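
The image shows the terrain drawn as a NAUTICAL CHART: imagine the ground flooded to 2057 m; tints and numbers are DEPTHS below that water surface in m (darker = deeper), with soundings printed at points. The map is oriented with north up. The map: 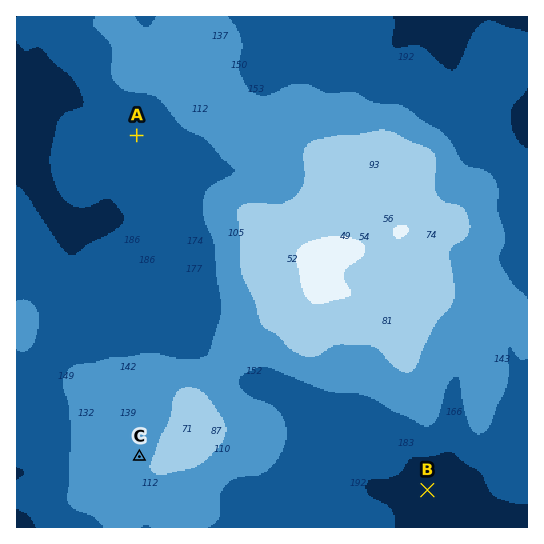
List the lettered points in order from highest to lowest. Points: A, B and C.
C A B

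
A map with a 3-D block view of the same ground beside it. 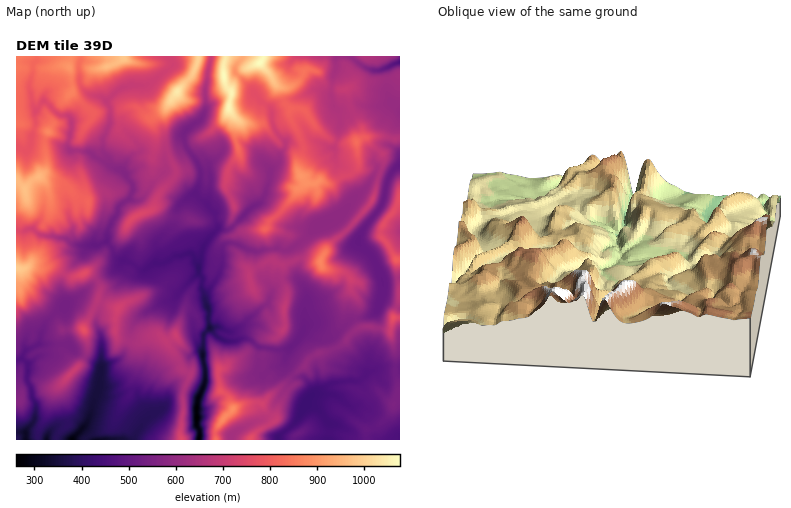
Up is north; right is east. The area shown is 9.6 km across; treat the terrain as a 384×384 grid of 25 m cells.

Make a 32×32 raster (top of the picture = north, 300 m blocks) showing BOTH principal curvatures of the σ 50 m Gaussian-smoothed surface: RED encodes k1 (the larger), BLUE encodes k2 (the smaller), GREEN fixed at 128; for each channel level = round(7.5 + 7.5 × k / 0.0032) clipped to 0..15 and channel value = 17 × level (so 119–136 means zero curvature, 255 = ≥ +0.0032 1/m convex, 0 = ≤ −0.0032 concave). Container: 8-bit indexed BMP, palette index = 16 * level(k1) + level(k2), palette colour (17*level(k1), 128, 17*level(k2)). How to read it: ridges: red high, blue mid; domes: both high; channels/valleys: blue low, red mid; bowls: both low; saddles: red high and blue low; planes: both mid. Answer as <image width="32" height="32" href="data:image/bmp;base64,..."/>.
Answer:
<image width="32" height="32" href="data:image/bmp;base64,Qk02CAAAAAAAADYEAAAoAAAAIAAAACAAAAABAAgAAAAAAAAEAAATCwAAEwsAAAABAAAAAAAAAIAAABGAAAAigAAAM4AAAESAAABVgAAAZoAAAHeAAACIgAAAmYAAAKqAAAC7gAAAzIAAAN2AAADugAAA/4AAAACAEQARgBEAIoARADOAEQBEgBEAVYARAGaAEQB3gBEAiIARAJmAEQCqgBEAu4ARAMyAEQDdgBEA7oARAP+AEQAAgCIAEYAiACKAIgAzgCIARIAiAFWAIgBmgCIAd4AiAIiAIgCZgCIAqoAiALuAIgDMgCIA3YAiAO6AIgD/gCIAAIAzABGAMwAigDMAM4AzAESAMwBVgDMAZoAzAHeAMwCIgDMAmYAzAKqAMwC7gDMAzIAzAN2AMwDugDMA/4AzAACARAARgEQAIoBEADOARABEgEQAVYBEAGaARAB3gEQAiIBEAJmARACqgEQAu4BEAMyARADdgEQA7oBEAP+ARAAAgFUAEYBVACKAVQAzgFUARIBVAFWAVQBmgFUAd4BVAIiAVQCZgFUAqoBVALuAVQDMgFUA3YBVAO6AVQD/gFUAAIBmABGAZgAigGYAM4BmAESAZgBVgGYAZoBmAHeAZgCIgGYAmYBmAKqAZgC7gGYAzIBmAN2AZgDugGYA/4BmAACAdwARgHcAIoB3ADOAdwBEgHcAVYB3AGaAdwB3gHcAiIB3AJmAdwCqgHcAu4B3AMyAdwDdgHcA7oB3AP+AdwAAgIgAEYCIACKAiAAzgIgARICIAFWAiABmgIgAd4CIAIiAiACZgIgAqoCIALuAiADMgIgA3YCIAO6AiAD/gIgAAICZABGAmQAigJkAM4CZAESAmQBVgJkAZoCZAHeAmQCIgJkAmYCZAKqAmQC7gJkAzICZAN2AmQDugJkA/4CZAACAqgARgKoAIoCqADOAqgBEgKoAVYCqAGaAqgB3gKoAiICqAJmAqgCqgKoAu4CqAMyAqgDdgKoA7oCqAP+AqgAAgLsAEYC7ACKAuwAzgLsARIC7AFWAuwBmgLsAd4C7AIiAuwCZgLsAqoC7ALuAuwDMgLsA3YC7AO6AuwD/gLsAAIDMABGAzAAigMwAM4DMAESAzABVgMwAZoDMAHeAzACIgMwAmYDMAKqAzAC7gMwAzIDMAN2AzADugMwA/4DMAACA3QARgN0AIoDdADOA3QBEgN0AVYDdAGaA3QB3gN0AiIDdAJmA3QCqgN0Au4DdAMyA3QDdgN0A7oDdAP+A3QAAgO4AEYDuACKA7gAzgO4ARIDuAFWA7gBmgO4Ad4DuAIiA7gCZgO4AqoDuALuA7gDMgO4A3YDuAO6A7gD/gO4AAID/ABGA/wAigP8AM4D/AESA/wBVgP8AZoD/AHeA/wCIgP8AmYD/AKqA/wC7gP8AzID/AN2A/wDugP8A/4D/AJLIo8eTtLallZaWl6X41oD3cZPX1GGix5aHh4eGl4d2ppK2daeEhoiXh4aGdPaTkOj3g4Kk+bSCp4Z2h5eHl4fIgceHp4WFh5eHd3Zj9rSQk/bopqaltnOGhpiXhneGqMiQuKinhoWHl6eGhnP1tKDn5Za2xrXGdHaHhoaHh5eXtqG42KeGhHaGloaWlrP3gOa2dHV1pbfXg4WFloaXhpeklYaV96eChJeGh4eXp/mg96Z1hoeGhrS2p6aWhoZ2p5OVh3aU94OBo6iHh4e31ZD4yLeHh4eGl7eXdoeHh3aWpaWWh3W0taDnloeHl7bFcPeWpseSk4SHlrenl4Z2dbaWl4aWc+e0gdeWl5e26ISw45KDosjYtoSHhnbHhnaE5KWGhaij+qGlx4SXqJTng9WBlYWGhZbohHd3h4XG18PzpIWFhnWVxIe3hXKFhbWltbOHmISmhed0h3eHh5VzgvfXpaZ1dnW3pbjXuIR2hbeBlpiXl6WF6IR3d4aXx4Vz1LemhHSlcqSmhZbIxZaFt5Olp4e4l4XIhHWFhKa2poTVp5anhOfpxIWGhXSGh5iVo5SWl7d1h6VzhKa3xcilc9PXx6e3kqbmlnWGhoaGmJeEp4Sop6eXt6TG+cWnloWC2JS3mJaVZJXGhHaXh4eFhYWnhceDg6WElZb5pGOGdHP2lqalspKDdJLWlJZ2h4aHhaXFk4alhJaEg7b0c3Wj95WDkLS2lNeEg8bYdXaGl4aWg6PV1vq2lYZ2dIT2kaL3dYW1pqikxraVgfjXppSWuKiVxbB0p/aGdYSEdoT2gNXFtreVl5Wnx6WBk6Xot3OHhnWU+IJzhfeGtaaEhZT3cOa2lpWGl5e2lriTlba2hnSGg+aWhpWEtcilx6Z0dOWg5sbGt5Wnp4WHl5OnhaenppST6IaGloO2xrfYxqWWktLjpKbIhoW4hoaEhYeXdre4k4PopbaGdHTol5V1l8ikxpCVhcZ2daaEhYeFl6iWlpOGhZP3hXWGg9eGhoWGx3TIlIZ1xnORtJWWiJeGp6aFpJaGUfVzdqaitYeFlKfYhZSjl4TYx5HohoSohoanpWOU57SExqeVtIW3hceUlcjHtqaolKfHkba4g5aGl7bGZHJxxNjo18eTp5bHlYaFpoZ2h5dztaKUprijp6entfinp4Bz+aV0lnSnp7h1doeGdoeHl6WDqLi1c4OWl4Zz2OjWsJP0pXSEpZOClYaGl4eHh4eXlZaGt5KGlnR1dnSV+dWApffGYmT419d0lpWomIeHh5iVl4e3kse3hWSEhIJz9qGT96C2tOaEttbnc4enorHIl4WGlreTlbbX5uTFlXS19oD2kcX3k5KkpKSEppK2xrA="/>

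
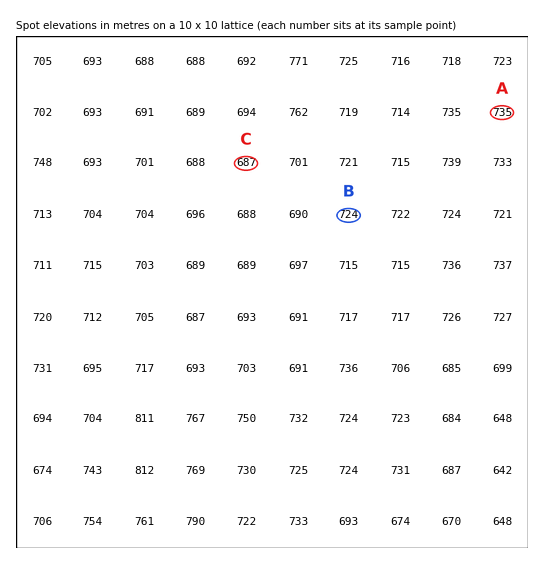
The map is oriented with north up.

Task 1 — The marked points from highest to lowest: A B C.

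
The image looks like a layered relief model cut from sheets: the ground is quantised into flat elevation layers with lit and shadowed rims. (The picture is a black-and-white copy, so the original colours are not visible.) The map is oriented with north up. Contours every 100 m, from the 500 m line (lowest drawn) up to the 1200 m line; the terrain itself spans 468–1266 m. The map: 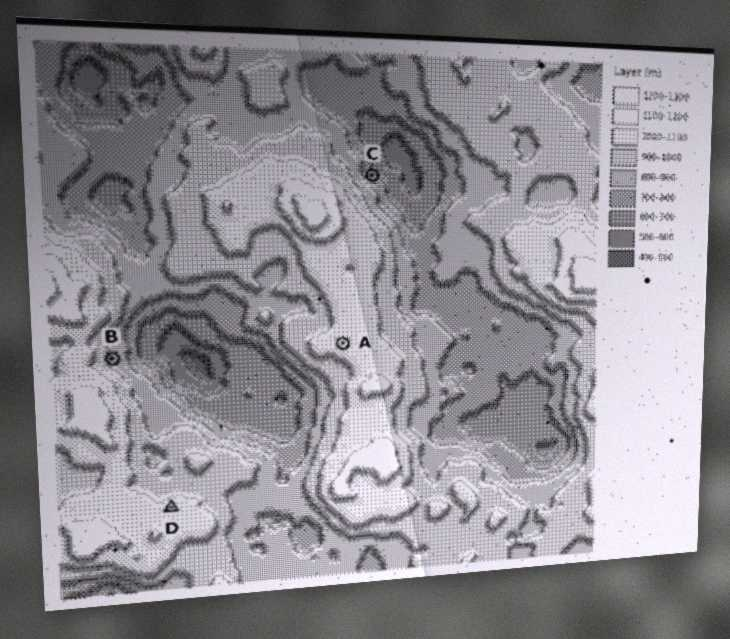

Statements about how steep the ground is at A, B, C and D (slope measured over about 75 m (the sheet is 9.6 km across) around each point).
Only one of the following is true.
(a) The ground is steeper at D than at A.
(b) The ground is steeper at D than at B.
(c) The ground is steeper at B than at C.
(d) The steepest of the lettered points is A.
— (a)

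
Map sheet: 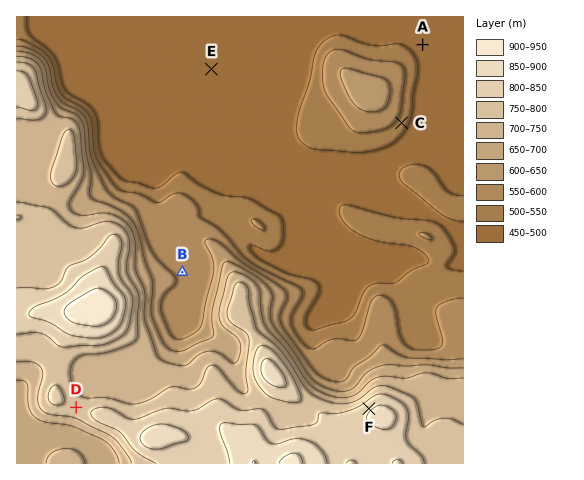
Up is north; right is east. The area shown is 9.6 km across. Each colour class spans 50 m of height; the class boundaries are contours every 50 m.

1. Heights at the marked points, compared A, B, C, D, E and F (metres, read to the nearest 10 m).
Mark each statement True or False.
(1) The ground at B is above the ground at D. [False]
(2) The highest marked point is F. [True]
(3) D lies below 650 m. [False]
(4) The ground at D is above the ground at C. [True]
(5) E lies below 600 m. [True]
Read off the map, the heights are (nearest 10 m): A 480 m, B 580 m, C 530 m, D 780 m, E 480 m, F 840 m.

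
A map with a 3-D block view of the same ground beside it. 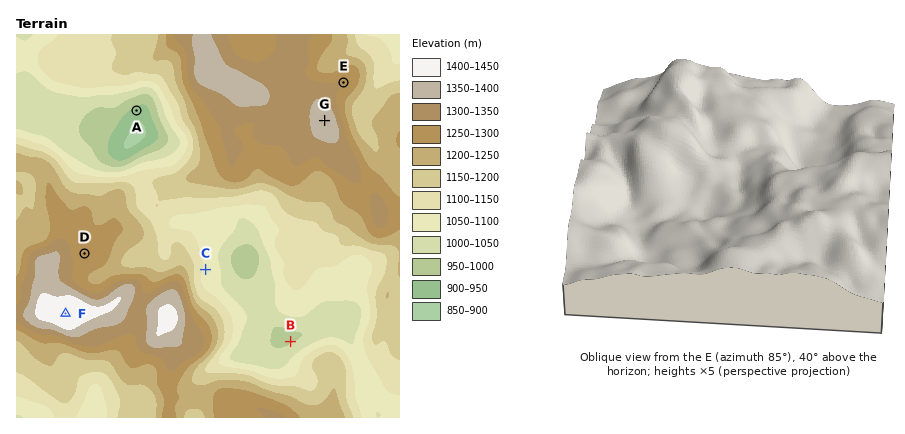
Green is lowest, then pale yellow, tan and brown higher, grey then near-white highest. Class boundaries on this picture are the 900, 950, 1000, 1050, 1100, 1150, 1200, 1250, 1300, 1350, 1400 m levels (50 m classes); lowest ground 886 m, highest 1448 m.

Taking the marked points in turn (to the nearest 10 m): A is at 930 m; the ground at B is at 1000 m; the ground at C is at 1090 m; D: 1280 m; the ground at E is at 1300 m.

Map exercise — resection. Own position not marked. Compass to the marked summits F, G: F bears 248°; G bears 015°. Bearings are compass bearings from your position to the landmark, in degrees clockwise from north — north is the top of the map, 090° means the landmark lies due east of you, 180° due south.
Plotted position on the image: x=298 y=220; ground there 1150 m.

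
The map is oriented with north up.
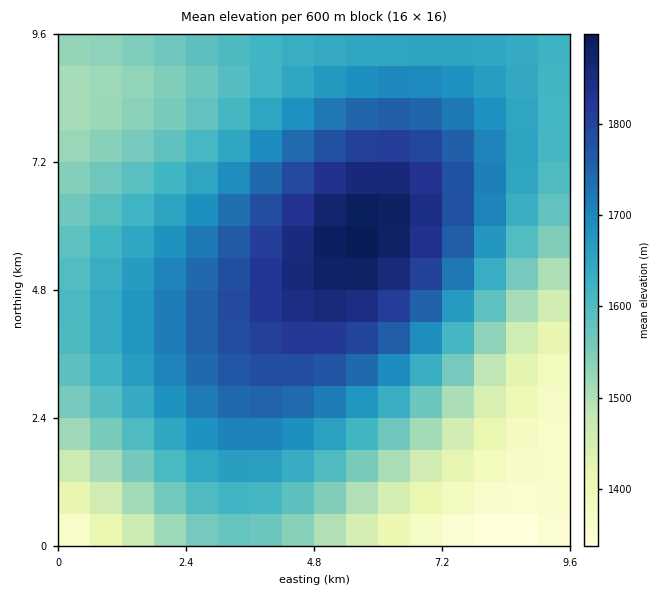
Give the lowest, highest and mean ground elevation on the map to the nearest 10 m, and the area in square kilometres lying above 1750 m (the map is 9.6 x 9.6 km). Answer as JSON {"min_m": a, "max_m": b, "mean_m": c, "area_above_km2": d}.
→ {"min_m": 1320, "max_m": 1900, "mean_m": 1630, "area_above_km2": 19.1}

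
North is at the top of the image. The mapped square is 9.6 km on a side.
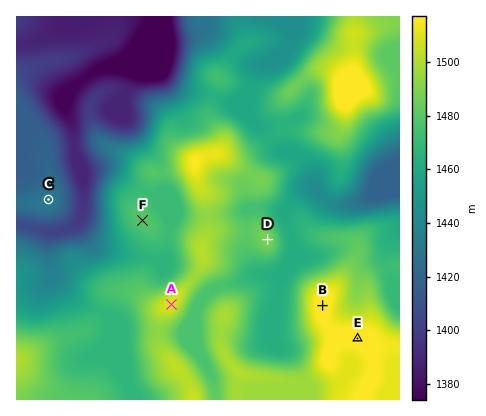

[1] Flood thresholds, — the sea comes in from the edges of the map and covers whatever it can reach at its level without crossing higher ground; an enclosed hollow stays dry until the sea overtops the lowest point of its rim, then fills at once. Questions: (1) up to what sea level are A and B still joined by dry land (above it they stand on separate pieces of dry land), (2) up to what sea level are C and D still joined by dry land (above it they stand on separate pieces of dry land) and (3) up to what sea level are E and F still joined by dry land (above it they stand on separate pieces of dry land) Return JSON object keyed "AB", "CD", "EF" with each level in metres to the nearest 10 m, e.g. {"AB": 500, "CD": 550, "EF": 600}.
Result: {"AB": 1480, "CD": 1410, "EF": 1470}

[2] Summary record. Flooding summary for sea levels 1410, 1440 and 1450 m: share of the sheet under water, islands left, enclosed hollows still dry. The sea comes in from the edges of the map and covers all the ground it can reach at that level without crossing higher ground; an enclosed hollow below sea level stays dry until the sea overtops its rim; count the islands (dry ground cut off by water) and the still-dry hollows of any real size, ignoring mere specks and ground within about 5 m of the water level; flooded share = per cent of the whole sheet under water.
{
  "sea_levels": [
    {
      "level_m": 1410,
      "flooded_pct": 14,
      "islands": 0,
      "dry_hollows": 0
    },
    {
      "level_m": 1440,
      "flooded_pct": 24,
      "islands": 0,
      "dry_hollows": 0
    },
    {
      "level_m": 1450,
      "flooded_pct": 30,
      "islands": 0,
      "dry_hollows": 0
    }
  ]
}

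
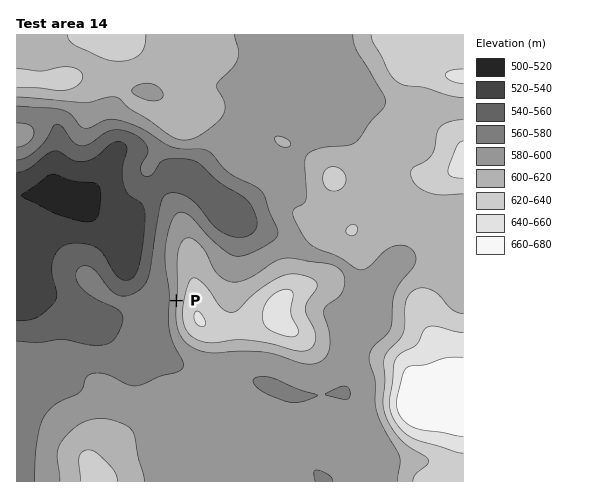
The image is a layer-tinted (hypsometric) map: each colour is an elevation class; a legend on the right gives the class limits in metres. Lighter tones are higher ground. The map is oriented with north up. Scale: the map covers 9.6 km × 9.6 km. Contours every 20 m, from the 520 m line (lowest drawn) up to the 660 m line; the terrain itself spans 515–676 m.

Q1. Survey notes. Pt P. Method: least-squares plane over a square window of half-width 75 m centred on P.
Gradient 8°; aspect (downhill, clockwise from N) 275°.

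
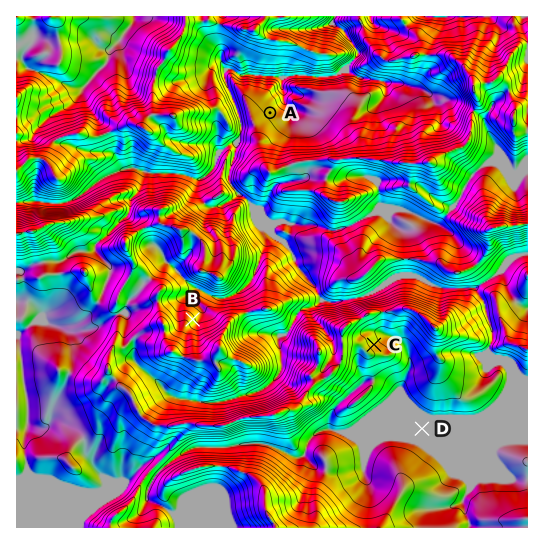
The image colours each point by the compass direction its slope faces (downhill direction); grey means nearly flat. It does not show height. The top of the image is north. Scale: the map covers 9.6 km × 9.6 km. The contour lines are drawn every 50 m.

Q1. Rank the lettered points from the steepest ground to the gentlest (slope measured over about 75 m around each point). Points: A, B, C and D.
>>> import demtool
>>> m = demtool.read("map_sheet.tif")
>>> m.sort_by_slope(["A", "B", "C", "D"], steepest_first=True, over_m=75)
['B', 'C', 'A', 'D']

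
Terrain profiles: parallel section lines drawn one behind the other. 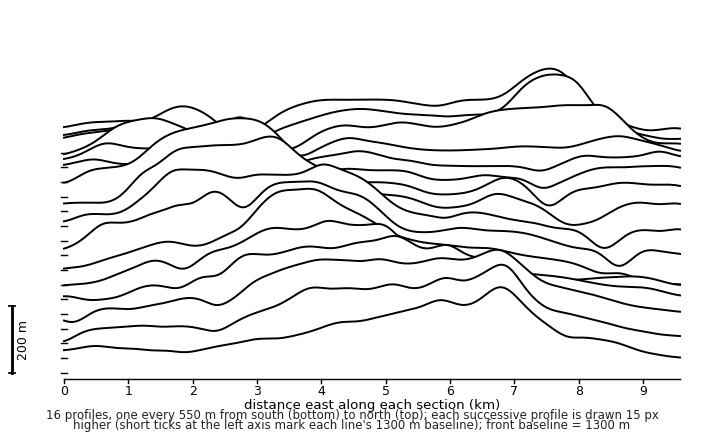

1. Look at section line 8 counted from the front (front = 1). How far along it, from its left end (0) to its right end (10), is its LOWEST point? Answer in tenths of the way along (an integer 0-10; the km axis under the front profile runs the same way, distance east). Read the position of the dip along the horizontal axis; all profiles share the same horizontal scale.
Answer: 9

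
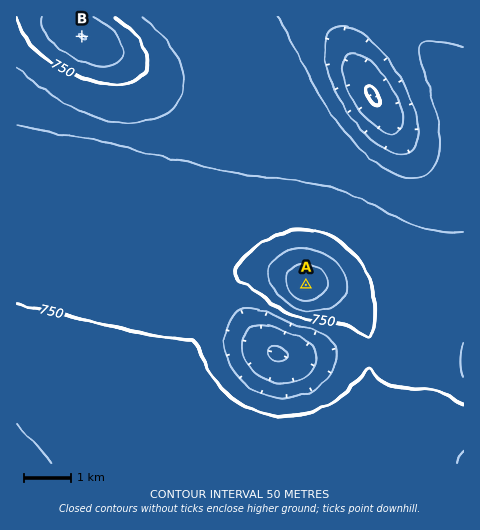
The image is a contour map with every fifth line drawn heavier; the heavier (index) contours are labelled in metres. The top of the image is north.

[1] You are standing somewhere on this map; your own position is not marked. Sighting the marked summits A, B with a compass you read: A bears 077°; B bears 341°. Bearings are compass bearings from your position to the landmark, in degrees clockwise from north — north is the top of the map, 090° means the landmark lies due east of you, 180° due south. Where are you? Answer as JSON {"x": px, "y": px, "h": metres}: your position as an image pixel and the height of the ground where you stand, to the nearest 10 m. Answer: {"x": 178, "y": 315, "h": 740}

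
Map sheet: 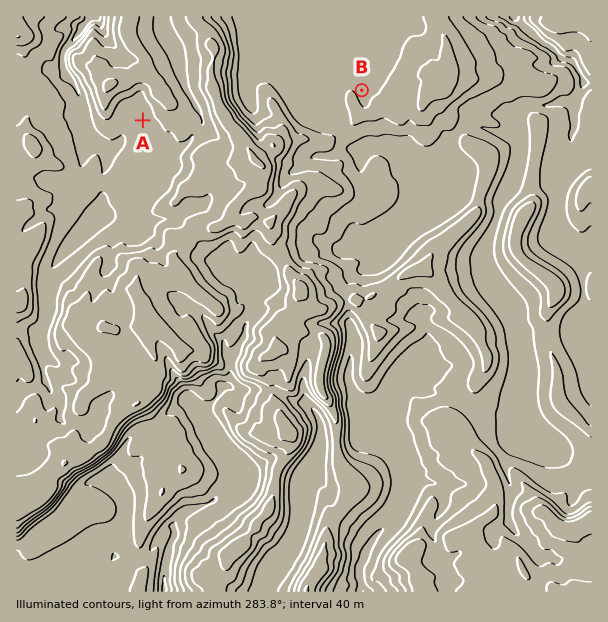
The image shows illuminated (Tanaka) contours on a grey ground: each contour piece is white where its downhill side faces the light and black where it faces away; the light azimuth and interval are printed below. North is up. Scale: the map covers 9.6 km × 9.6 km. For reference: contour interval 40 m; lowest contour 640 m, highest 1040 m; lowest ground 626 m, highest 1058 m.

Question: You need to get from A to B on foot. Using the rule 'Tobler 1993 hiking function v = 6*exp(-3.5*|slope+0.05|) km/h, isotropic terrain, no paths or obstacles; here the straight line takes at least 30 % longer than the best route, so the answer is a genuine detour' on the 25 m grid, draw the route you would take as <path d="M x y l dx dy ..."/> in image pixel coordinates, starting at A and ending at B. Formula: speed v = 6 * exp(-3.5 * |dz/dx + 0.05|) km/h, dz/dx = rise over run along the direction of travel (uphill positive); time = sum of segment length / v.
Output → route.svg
<path d="M143 120l24 12 3 0 12 6 3 0 6-3 25 0 3-1 6 0 12-6 2 0 19 10 3-1 5-6 3-2 4 0 3-1 3-3 3-2 2 0 15 8 19 0 6-3 38-38"/>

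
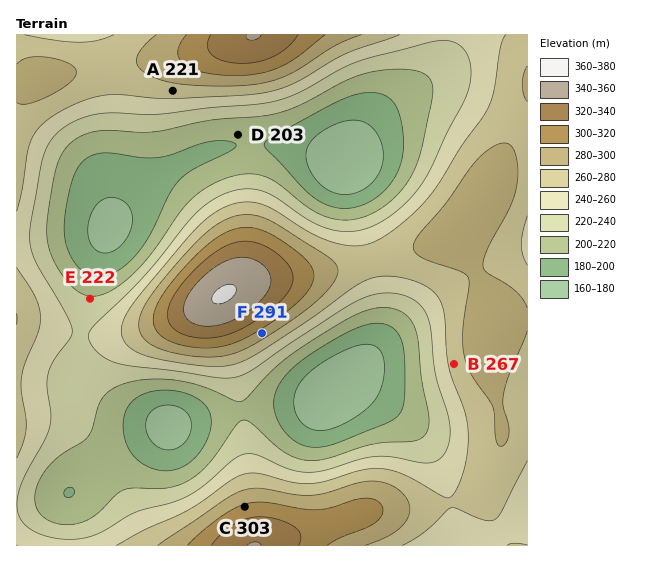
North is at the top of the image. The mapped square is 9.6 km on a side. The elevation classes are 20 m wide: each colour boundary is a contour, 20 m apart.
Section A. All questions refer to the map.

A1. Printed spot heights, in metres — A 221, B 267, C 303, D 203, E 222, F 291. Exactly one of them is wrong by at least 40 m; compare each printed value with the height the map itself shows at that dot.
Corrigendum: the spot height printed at A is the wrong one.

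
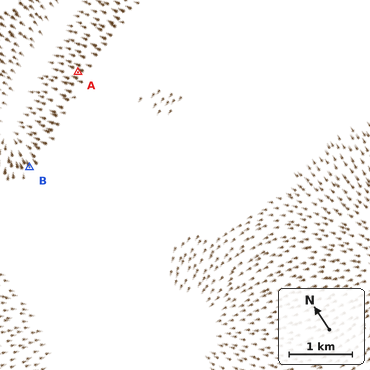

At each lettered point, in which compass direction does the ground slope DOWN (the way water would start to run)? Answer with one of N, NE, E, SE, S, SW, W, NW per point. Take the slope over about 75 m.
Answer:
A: NW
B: N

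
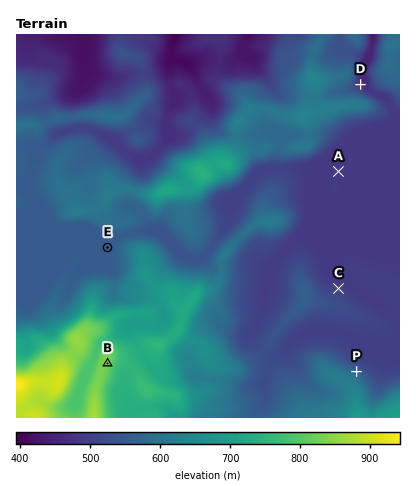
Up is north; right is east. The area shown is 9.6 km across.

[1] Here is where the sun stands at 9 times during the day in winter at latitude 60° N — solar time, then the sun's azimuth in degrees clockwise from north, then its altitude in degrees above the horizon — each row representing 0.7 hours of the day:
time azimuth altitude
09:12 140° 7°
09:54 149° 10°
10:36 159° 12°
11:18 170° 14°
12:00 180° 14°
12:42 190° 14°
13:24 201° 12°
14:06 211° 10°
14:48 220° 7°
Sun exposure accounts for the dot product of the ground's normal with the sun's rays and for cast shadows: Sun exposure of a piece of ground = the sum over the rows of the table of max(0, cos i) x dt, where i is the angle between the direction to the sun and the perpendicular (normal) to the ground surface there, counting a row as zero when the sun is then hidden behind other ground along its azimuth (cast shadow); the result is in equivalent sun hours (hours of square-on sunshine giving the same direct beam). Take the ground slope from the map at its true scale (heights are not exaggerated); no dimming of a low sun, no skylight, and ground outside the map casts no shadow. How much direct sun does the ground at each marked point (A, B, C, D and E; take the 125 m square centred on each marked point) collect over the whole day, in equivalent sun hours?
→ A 1.2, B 1.6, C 0.8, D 0.1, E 1.2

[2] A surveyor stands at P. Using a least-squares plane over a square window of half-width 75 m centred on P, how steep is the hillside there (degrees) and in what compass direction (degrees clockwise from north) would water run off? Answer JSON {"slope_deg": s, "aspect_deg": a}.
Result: {"slope_deg": 15, "aspect_deg": 32}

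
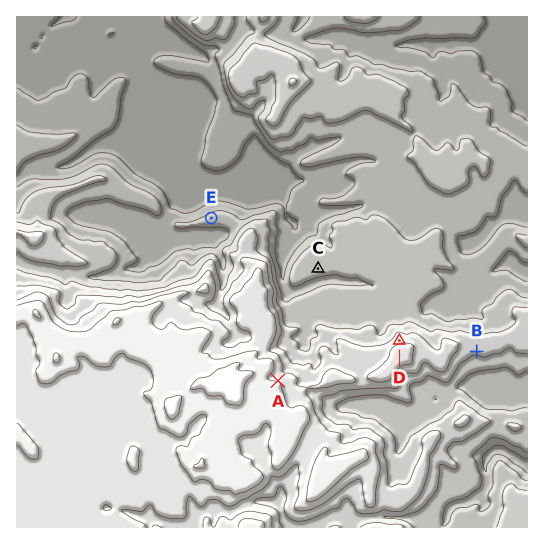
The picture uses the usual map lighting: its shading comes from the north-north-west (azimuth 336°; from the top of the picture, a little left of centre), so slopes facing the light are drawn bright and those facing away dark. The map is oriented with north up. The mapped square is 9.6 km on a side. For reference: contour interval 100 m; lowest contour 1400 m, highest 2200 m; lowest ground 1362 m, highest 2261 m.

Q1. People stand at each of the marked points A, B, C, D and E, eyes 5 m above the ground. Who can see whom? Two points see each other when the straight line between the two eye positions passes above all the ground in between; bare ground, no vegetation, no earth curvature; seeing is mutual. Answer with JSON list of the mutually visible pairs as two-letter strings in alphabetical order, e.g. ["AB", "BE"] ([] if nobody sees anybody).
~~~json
["AC", "AD", "CD"]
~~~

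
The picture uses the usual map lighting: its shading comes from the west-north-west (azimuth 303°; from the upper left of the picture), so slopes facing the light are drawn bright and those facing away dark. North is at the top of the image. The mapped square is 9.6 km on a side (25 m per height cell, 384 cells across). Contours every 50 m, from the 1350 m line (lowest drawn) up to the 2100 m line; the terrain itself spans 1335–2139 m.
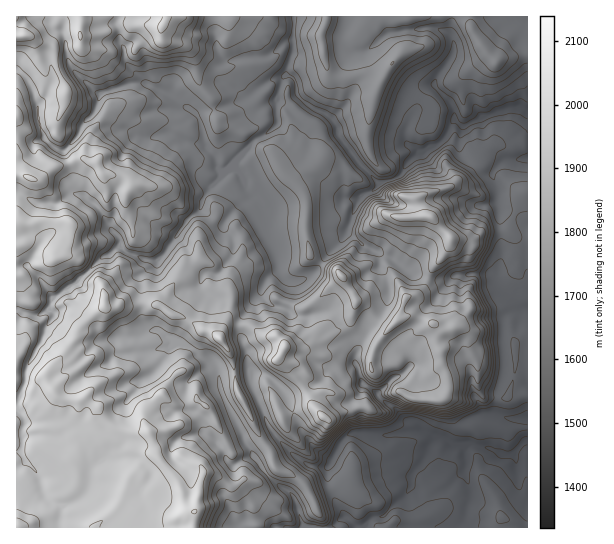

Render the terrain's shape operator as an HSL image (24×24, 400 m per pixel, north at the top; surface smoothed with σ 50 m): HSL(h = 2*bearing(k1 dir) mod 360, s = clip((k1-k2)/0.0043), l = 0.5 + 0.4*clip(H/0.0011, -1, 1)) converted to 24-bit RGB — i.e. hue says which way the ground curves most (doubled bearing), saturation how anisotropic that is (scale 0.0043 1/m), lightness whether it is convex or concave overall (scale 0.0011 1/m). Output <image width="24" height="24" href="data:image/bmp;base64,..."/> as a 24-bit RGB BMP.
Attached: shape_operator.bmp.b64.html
<image width="24" height="24" href="data:image/bmp;base64,Qk32BgAAAAAAADYAAAAoAAAAGAAAABgAAAABABgAAAAAAMAGAAATCwAAEwsAAAAAAAAAAAAAvH6YhGiSb3qFeYuVkn+KfoGBcHN+n2+a5NG4MEBUVERpu4Z/gN1gRgBHev9nRA8tPY8gTNsqh1uknHuNcop+XmGCsbmTXXWih4dzfmFwhotzbnt1iHx0h4F5enmDbp5o0byGShxdf7OVeLSFgxFXafp8ghyZhZqzqMzJgk+oP1xsmZp9n4eJVz1rpMaXgFl9i2p0g3RrjIx+bnd/dYGEmomKhF9zcq+bx7SScaTUd2/TxAnDp/L6kfOiFgkuxKScgZRleWZzSHOAnI2EgpJrXaq8pYiUpVCUcGGRhZKTjIOAgnV9b3hrgXVjpMeTRWePm8iYaCBJQsElT+IbfA8K5YYAA04SatF+kWamk4CglXmQV5aBkGJYhJkvVTslTrAwSFeBjIBwgYB2h3V2hJugemSfociLzFSOdFoshdh8Kwstbf9c9SZPhw6L9enWBS4KKicJKEoPiIVHUysfgY8yiKfGjqK+mXO/ekePjnxxcpJ/f6WPWKd9UVGlpmpgWaVDqEq+QVbWlfxOKwJRquWlVlTM1/TXs2H20eP6twCgdi8af7Dnk+qiBZY9QYEhfow7KUmUjLCKUZqUyIyYo4BHIls6zn2qpERRldR3Hgso3/3OTRulWxwjYMhQuYVVicxtMwACA9j/y9PzfWqr7eDRygS6JFN0tYqzFGh6y6SnoHp6SqI9WVG6nny8L2Rc3qqnsz+KLRIsov0TmR6Hw+3NdL6geVFHlzdev636VDDHJIMtnYxwu7Ns222aIk6Qm3NxxlO0OpWUuY6NdJ9Ndz1Ff3JXh4Rtbm44bx4tw/rROxOBRaGK7fTXa0uloXCed1CCSNtMiX9ObmqOnKNphEVGtdiSFRFCoZl/vLJwGzVptYuDt2WPhoxMTnhIUjAxbMO+otnf4L6fKECweMTSunZXizlBpHyPtHKFMGBX66HKR4OqqL/Xu6zSu+KeIhZWfZyCxKZJCjo8hdDKq3O11ervamLJr77ecKiMc2JedmpXfrpOIzdpPqHdwJLioVplvp9qe7G+HjVZ6dC0L21OdFqt8+vYSiJre2VamL5/tStDCCsJNt9pyI+HOGZpUUudw42TUYJra7CIwImLJWtWb0MtESQP1ziI1PfaVUGFL4XAp4U3zWcnDisIyIcEQi1Ok5eDWS93xbnQxa3VBptApq8YexIPCCsJy6GUv3uhVbC1rGtuiYe1RDhi26GmBLKP6qqhpDixf0EsX0A82oiZxmG4n9uAGjI6mZd3jG6iW4JouayESXi4LAxP4+2/oqvFBi0m7ObRTkBptseHZDptW1FwzOOtSUBiYGMPkSQia2dKfpBhQGRW2PPs8NjzHy5/h6mnjp+7f4e8yeHhxmbDPxtenMR7pmtTJpxaEaMeqD9mpr1obVJxXF102tunUVJwFD1f67zr1Nr3uqTp1/TvOnFNpalFdCOKnXltZT0pU5EpW1clQhkuYsmqx6KQi3SuvN3LIEF1vp9zfFVqemVyc1pVtc+cglh4e30sADoS/xKGy8/48GiYvSVWNNhOJRhQvK2io8XY0pXCTEZ4a6iflcPSp8zSnKTJzKSsWipXTH1ijWJ6e1F8osarnnV2k3SCi8LMrgCXAKwCFV4VljtP9+3Usi2ROFaEhqmeS6Zx2Ng7RAS0wNvjZ8jCmZRLc1dPjFRThF6PnVVaO3NejI/Lk62gcG2Cr8ayUwVVzPq+h0pPCzQJCzkS5WZHo3V8oFyBgptHotFfmweJGaNm3uBRVz0qYkw+a3ZNjHBdWz1+yMSZjaG/GYpBr0I/d3iKoMtoThVd5ui7Q0tgblWii899CVwuR7Rkw6fEvbikyWN4VzSc2LOlCU9S1Kq+hJSjZZmiYmSPYzRamMV8fV92qK+CK1ijv54rSAwSUJx639O7Q2V2W257vsKiexKIbK4fLVMQcGAkliV4aKt44fDbMQcnN3YXnqI3jjtCbkNqi8ONo2aJe3tcr7NgL+GbYxlpvaO8XpaeuLeKuoNmP2dejCZey2RlmFdvqodyYqOgfj5llMCHXwEYn791jraolCxtb142Lz0omMJsVW1/hHmYroKYFDhacGGxv9uqW2eXbW6a7cXPQmBlK2M+QXuesGSc6eXWTVWRVL1vjdOoaxmun86zsDSouirH2aLYnMjWjcyzcTmIbItggp5lKmmJVjtzz+SsXUpqRnNKcqyw6Nny4NzvCwwot9qllMCvgVSecsyUdDtYQ5OvtoJ1YkCffpC4wMuKuYWMXLSzSUmejZell4ieU3muM1t/48SoSVpznYaNcYoyhIoZuXYUICqDsN2bY01Rfmdu"/>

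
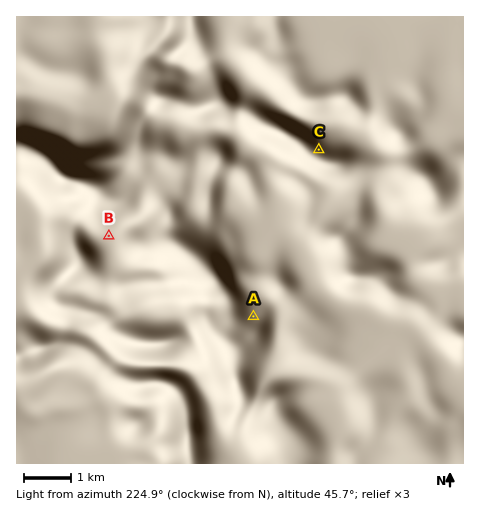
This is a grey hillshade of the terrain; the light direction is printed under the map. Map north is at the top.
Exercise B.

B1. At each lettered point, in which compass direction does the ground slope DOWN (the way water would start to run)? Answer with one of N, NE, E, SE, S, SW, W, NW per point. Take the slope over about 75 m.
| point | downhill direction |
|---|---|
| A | NE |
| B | S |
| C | NE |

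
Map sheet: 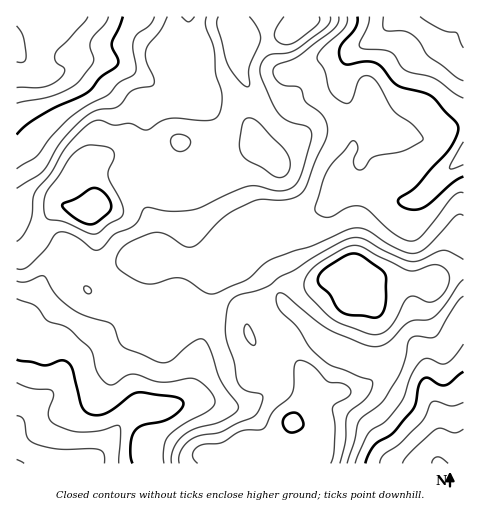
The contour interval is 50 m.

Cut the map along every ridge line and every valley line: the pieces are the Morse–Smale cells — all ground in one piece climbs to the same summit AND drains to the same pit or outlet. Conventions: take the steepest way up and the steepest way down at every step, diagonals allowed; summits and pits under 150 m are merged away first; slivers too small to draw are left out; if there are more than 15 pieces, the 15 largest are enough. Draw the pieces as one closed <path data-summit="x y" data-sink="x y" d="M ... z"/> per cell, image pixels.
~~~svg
<path data-summit="92 208" data-sink="439 17" d="M463 16l-231 0 0 10 7 20 1 22 11 23-2 33 7 22-1 2-24 27-10 4-45 11-14-5-6-7-7-16-12-10-14-2-21 8-11 13 0 10 3 13 0 12-3 3 0 7 4 16 0 17-11 28 2 11 9 4 20 0 11 4 12-25 8-7 32-2 23 6 15-1 11-9 19-22 12-8 16-7 38-8 13-7 14-17 36 2 28 11 11-2 7-3 43-42z"/><path data-summit="92 208" data-sink="17 42" d="M231 16l-215 1 1 239 5-1 12-11 9-19 16-19 4-1 15 5 11 0 5-4-3-35 11-13 8-4 17-4 14 5 10 11 9 16 13 8 48-11 10-4 8-7 17-22-7-22 2-33-10-18-3-34-6-13z"/><path data-summit="351 270" data-sink="17 463" d="M129 296l-3 2-11 23-50 47-12 21-21 18-14 14-2 4 1 39 201 0 3-8 7-1 16-10 27 3 15-7 4-9 1-9 17-30 1-11-12-21-16-19-4-3-24 3-5-8-2-15-7-4-46-6-13-6-28 2-13-3z"/><path data-summit="351 270" data-sink="439 463" d="M354 269l-40 15-33 0-7 4-8 9-19 23 1 14 5 8 11-3 13 0 4 3 16 19 11 17 0 15-16 28 2 13 3 10 15 14 1 6 150 0 1-193-12 1-18 9-46 0-18-3z"/><path data-summit="351 270" data-sink="439 17" d="M463 156l-42 41-7 3-17 0-22-9-36-2-14 17-13 7-38 8-16 7-12 8-19 22-11 9-15 1-23-6-35 4-16 29 19 9 14 1 20-2 13 6 46 6 7 5 20-23 8-9 7-4 33 0 37-15 19 9 18 3 46 0 18-9 11-2z"/><path data-summit="92 208" data-sink="17 463" d="M63 205l-4 1-9 9-16 29-12 11-6 2 1 167 15-17 21-18 12-21 50-47 12-24-12-5-26-1-3-3-2-11 11-28 0-17-4-23-13 1z"/><path data-summit="351 270" data-sink="439 17" d="M292 422l-3 13-8 9-10 4-27-3-16 10-7 1-2 7 93 1 0-6-12-11-4-6z"/>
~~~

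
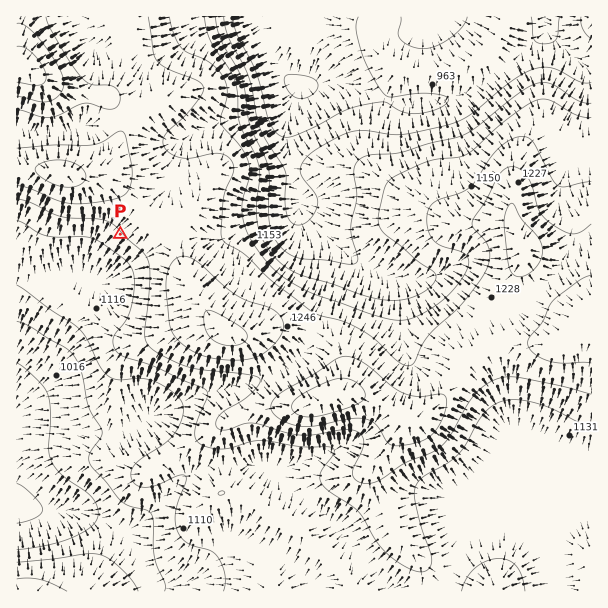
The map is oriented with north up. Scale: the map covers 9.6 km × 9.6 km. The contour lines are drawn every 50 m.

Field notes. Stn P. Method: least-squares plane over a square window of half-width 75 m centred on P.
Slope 8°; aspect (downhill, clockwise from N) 227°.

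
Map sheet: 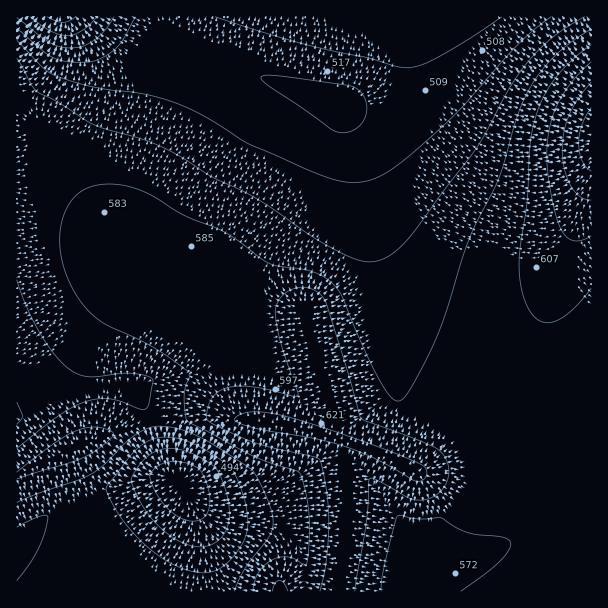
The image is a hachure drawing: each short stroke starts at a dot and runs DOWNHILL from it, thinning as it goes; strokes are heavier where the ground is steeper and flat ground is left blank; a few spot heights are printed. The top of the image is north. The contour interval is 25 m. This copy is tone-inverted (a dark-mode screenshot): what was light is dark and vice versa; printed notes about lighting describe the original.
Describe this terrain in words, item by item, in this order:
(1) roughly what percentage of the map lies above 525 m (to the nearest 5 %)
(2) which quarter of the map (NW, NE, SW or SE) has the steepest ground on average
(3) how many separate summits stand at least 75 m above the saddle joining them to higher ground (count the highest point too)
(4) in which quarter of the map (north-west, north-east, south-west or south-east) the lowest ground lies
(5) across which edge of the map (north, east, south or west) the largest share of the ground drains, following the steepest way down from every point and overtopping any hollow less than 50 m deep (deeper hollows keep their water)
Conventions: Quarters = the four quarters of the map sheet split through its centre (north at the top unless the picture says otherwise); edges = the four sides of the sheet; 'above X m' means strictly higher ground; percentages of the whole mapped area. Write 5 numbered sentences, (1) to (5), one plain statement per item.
(1) Roughly 80 % of the ground is higher than 525 m.
(2) Slopes are steepest in the south-west quarter.
(3) 1 summit rises at least 75 m above its surroundings.
(4) The lowest point lies in the north-west quarter of the map.
(5) Most of the ground drains across the northern edge.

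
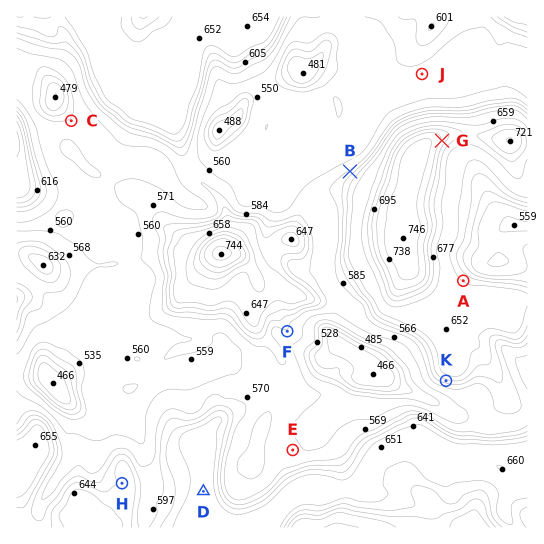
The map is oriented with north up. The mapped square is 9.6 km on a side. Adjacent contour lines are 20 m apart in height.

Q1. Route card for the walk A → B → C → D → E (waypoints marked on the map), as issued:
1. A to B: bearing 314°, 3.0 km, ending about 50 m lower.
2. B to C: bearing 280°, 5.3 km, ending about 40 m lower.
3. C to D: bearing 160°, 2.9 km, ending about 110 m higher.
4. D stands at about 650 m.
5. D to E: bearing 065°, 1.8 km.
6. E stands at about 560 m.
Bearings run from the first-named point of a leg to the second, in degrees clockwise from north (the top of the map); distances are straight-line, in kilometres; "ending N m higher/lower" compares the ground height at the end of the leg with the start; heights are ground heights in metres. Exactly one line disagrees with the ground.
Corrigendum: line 3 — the distance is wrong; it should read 7.4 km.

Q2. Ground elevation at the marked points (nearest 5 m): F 575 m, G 715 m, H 625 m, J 560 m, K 615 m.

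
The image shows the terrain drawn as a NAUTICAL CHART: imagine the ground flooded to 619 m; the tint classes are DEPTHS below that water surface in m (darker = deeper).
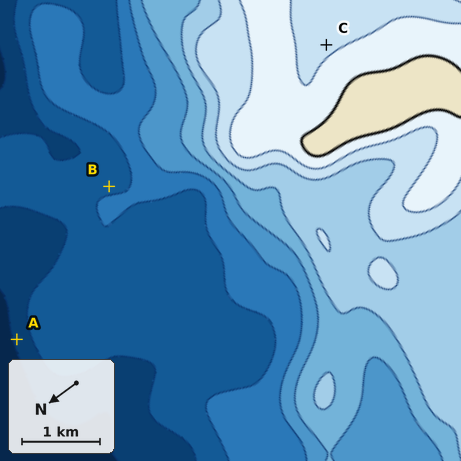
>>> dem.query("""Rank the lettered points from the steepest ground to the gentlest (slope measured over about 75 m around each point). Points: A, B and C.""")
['A', 'B', 'C']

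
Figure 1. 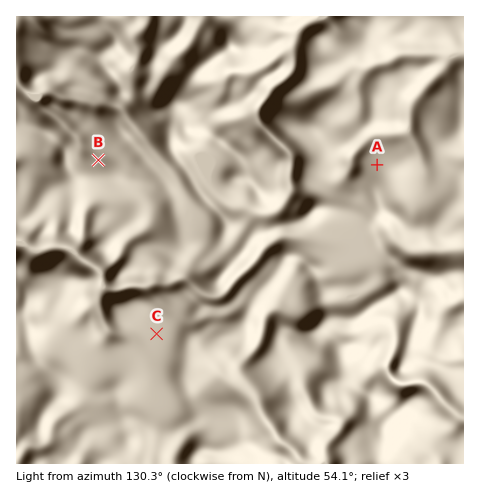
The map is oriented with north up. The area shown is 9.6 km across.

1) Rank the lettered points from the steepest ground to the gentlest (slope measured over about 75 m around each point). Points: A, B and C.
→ A B C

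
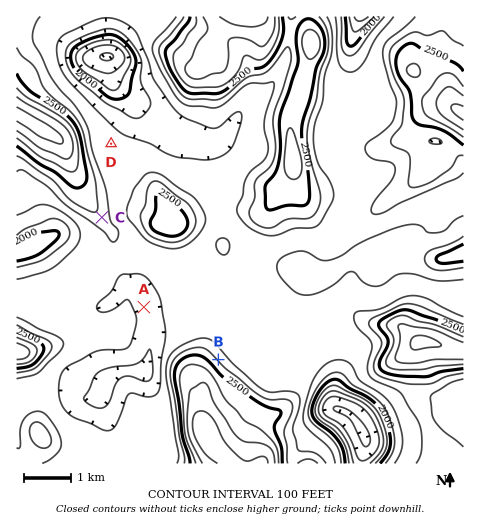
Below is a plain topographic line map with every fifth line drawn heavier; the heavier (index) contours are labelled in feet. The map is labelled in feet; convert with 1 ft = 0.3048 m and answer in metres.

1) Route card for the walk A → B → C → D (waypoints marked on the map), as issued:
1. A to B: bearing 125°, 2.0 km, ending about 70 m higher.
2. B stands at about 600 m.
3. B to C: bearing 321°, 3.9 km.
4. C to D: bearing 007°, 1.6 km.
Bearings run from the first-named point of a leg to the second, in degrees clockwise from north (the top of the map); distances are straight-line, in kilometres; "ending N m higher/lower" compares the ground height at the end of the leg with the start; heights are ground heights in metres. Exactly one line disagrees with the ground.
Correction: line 2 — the height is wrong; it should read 730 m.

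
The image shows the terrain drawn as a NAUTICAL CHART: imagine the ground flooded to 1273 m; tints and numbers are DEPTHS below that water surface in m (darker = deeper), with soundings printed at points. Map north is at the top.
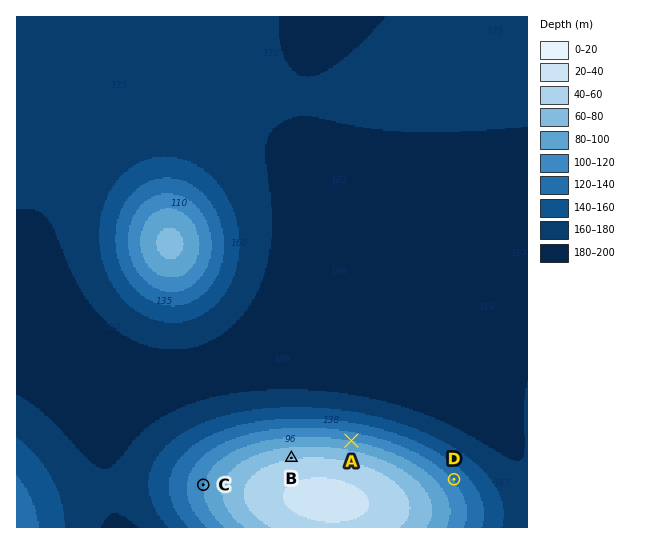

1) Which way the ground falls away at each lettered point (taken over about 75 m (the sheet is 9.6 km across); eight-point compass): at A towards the N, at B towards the N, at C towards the W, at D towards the NE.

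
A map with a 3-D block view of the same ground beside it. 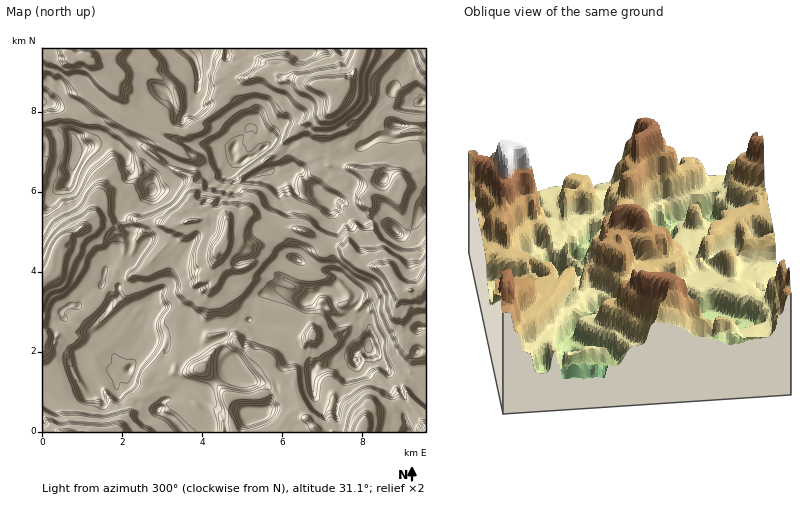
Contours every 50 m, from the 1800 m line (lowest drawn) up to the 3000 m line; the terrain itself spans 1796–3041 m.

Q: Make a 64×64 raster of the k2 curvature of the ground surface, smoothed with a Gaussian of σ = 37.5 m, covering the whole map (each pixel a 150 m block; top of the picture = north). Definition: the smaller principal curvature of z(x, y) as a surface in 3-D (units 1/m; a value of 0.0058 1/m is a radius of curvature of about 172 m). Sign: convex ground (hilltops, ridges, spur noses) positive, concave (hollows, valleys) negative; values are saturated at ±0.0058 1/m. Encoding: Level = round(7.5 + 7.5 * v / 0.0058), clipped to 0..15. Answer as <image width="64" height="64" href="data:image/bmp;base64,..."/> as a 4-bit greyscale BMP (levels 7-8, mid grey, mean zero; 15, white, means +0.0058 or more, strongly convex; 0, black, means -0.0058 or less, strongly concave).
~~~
<image width="64" height="64" href="data:image/bmp;base64,Qk12CAAAAAAAAHYAAAAoAAAAQAAAAEAAAAABAAQAAAAAAAAIAAATCwAAEwsAABAAAAAAAAAAAAAAABEREQAiIiIAMzMzAERERABVVVUAZmZmAHd3dwCIiIgAmZmZAKqqqgC7u7sAzMzMAN3d3QDu7u4A////AHc2UzRXd4o2aCWIQXd3RUhSZ3d3d3ZZVSImiHQmeARHOkNlVERFdTYxWIUGiHdFWGIRRnd3ZFVWdBV4hFR4BzYlN1VndldVhCdmEFeIdzdXU3YxV3dXhjNwJyqEU3cXY2ESEREiIRRzVyBIeHd2VVUkZVQ1d3VjBCFUcidkh2d3BXd3ZngYVDV3UEiHeHZTdjMzMjV3d1FlUZJXeSV3d3Vnd3dBIggEh3eHNnd3dzaHd3iGKHd3MWWRVja1Nkk4MXd3dxZjYjBniId3d4d2R6h3Z4hnd3VAdnUxdUVxI0QXd3iGNnZFdxNnd3h3dlVVZTM0U2Z3dDKHd2YkYhVCMXd4eHFmd3d3YYh3h3UzRVVEZlIld3d0I4iIFGdFd3dnd3h3U0d3d3dhiHd3ZHiIZWd3NXeHeIQkSZI0IVmBN3d3Z3clR3h3dyQ4h3dzmolld3Q3d3ZHpCIxM3Y2JUBXdVZDd0Nnd3d3ZiZ3d3NYiGVnYnd4hzIVI1RXdAZ0MXckRJVGcneHd3d3YWd3dzNXdHYVh4iXJ3dohBZzBzMHcWdnmSdQV3d3d3d2J3d3djR0UlaHiHJndVR4cVEAMEhDhiZzR2ckd3d3d3c0d3d3dDY3k4UxJndkRSeJJ0EzNyiHV4VHeJJnd4d3d1Nnd3doUxi0I1d3d1W7NXgllQYUR4h4tFd2Q1Z3eHd3RWd3d2d3YlJ3d3eHYppFhYN1FEVndjcBd3h0Vld3h3c3h3d3dlVVR3d3d3dyaRdCVHhhdmI0AIF2d3c1ZXd3dzaYd3dURVd3V3d3d3ciZxRWd2JWR2JYUXZ4eHJFR3d3YYd3cyZEQ1d3iId4d3iSBWd3JGWokxFxZndniAVjZ3d0FXUVeHiINXeHeIh1VFVUdWUldmRTeWQFZ2iIYHQiV3NGQmeHeIdhZ4d3djE0hyeHQzQ4NTMzU1MXd4hzJpYxUaYoh2Mmd4YWZmZURVJ2RmdRkjRKeJdUd0F3d3dXh4cgNFlzN4FniFJmZUaGQyNmdjFRZnhod3ZndRd2ZzZDRGY1JzY1lxd3cldWdjNVIjZgJSVXh2dXeJd1JXdnc1VGMjFHNZd3I2eHJ4UkeIiKRARlZVd2IReIiFJweGhzWIiHU2c3h2dUMiUVdXeIiGAAR3d0Z3M3Jnd3NFRHZ4cheHd2dkZlQmdIg3Bnd3Z2QkV3hziZgWVyZ3cmJhd3d3FYh3d2KHKIFQADZgZ0AVE1NId3USQ3MiRod0VkJHd3dgeHd3cYcqdyZ3VHcWFFKJhDmGaHZmQ2UWiIgnFSFWdXMnd3dyZxmJJ3h0dzE0RXd0WYQ2SXVTJSaIdiYjiBV1dRR3dTAXJnhUh4Vnd1V3d3YlkEMzYzRSNXiZElUWVFNlMGURaARiaFRzNHd3ZTRHdzMmh3QmA3chZmZIVnNVYzNHImh4RXRHRHNHd3dGp1YhCVdncmAGZ2JVZjhUknchNnRah1RWdThTdRd3d1Q1YFdCOAREEGd2dxV1ZkeTcDSmdUd3RmZ2KmSHQ3d3eIcWdnYhMSZGd3ZzZBRjioJCYiEUZIh2Z3c1Joiid2EjImhCR3QVJXQzdlQlgxUjFmN3d2MkZnh2djh3ejRBJmZ3diIoUYqCI5RWUlGGUnZ4Y3d2ZGMWZ2c4A0QhSCZ3h3YzZCFGlyBXljdSdjIVaIhjd4ciVkNqkFVmVGmnJymANEYwJkaHRnd3F3NUAURIqVR4d0NDYVMkBAEzNFSEFTJ2MUd4Ymd2V3hjdyYgYnJmN2aERFh2FVkUZXYVVBJUJ5Ekh3dyRkI3eGOGGKBFV0R3YkViV1JGgUcgAzADZ3dVRnd4dyJoUheYJngmYQgoh3djSDVlSGIieCZgaFAUZ3MGiHdyWHiWRpRHd0RhJWJniDFVRjVAABNVF3YUdlMRITZ3h2NTIjRDJHd4goFhhiWqIWdDgAN4p2JXdjEWtYcneId3dkVmVWd3d3ZygmNHclMgVFMBeIZjgXdWd0BVd3d3d3d3d3d3d3d3dnKDVRJnRAZlIXeIcSQSd1Z4hQNjR3d2d3h1JoiHd3iFc4JSdXcwZjJnhzAAEzEndnh3cDYwMhIRNndyN2RGeGg1gAKHUUczV3d0F5d1N1F3eHdRNYgjhmdBF3hTRmQiQAQAVCIlQ2iHd3d3aImDhid3dSZhh0JmZChhZ3hkRGYlY0ZniGOHd3d3d2AHhyBWQWdxiGAlN0d4YTUXdxAANDeHh3h0FYh3h3d4cwM2dyN1EjKEIzYXR1d3RVF3VXiHdHNndyR4d3d3d4hiQjJndBZnMmKZYhNEqXZ2Uyd2RVQjEVdRV3djJXd3eCeCcyR4YjdVNYcWdCNnhndWFncANEUUcid3cxaDd3dlCGNzaHh2QRImYVYhUUeHWHRTeHJ3QYdFiIcTiVRnd1JYVFUnd3d3Z2ETU3VFZ3h2dGJlQyYmdyZ4cGiHZUdzFGg2QyZ3djNDF4YpOJh4eJZ1cmR4QGQxJncUiHeFR2N3dTdiKIdzeEN3hUommIeJlmRidnh0UjZCADV3d5c3d3ZDeFE4iHM3h3Z1WHVUQzQ2Y2NHd3NEM3ZkRCV3hFd3UzeIJDR4h1Fnd3ZDMjVndFZlNyV3YZZ0eZN7ZHZDd3ikV4gHVJZndiaIeHI3ZCEgd3UmYVcmOXJoeIkmdTJ3d2J3gidycEd3NXeJYzE3d2Fng4F3FQaHYrlXdCd3k1eGJncid3NRV3d0ISM2dSIWEVeFYXhwJp"/>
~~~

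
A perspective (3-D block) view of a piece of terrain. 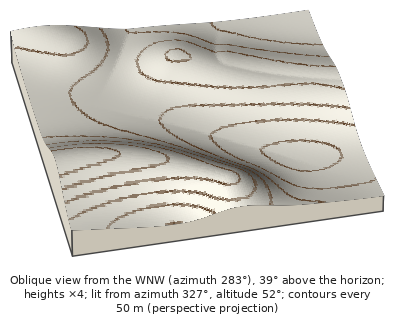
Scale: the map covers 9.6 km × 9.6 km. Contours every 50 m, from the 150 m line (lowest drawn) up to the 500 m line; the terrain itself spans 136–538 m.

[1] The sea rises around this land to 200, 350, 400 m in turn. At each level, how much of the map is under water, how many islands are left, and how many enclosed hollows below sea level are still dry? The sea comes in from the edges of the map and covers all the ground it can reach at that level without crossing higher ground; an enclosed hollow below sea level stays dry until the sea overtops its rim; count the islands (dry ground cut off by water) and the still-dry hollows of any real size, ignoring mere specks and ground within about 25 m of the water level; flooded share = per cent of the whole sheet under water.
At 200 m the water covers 17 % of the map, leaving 0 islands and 0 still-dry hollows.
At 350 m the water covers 81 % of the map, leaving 0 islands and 0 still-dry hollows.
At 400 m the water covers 90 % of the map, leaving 0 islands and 0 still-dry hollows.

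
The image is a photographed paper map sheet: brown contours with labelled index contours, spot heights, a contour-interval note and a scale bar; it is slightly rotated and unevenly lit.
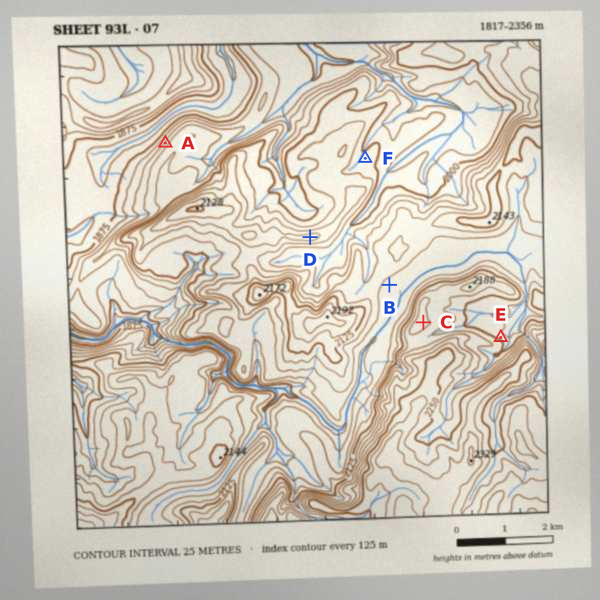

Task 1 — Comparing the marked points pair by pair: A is lower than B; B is lower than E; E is lower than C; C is higher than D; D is higher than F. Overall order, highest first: C E D B F A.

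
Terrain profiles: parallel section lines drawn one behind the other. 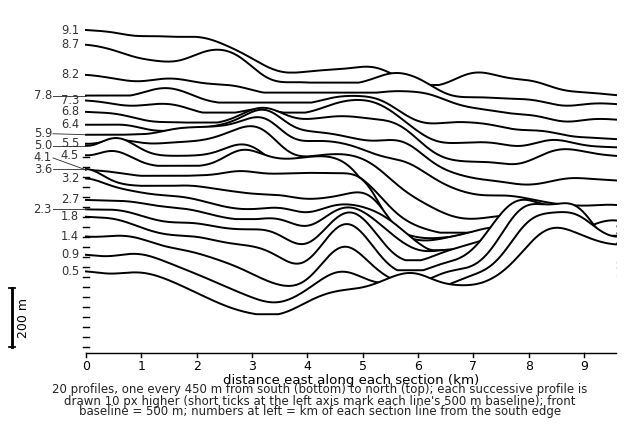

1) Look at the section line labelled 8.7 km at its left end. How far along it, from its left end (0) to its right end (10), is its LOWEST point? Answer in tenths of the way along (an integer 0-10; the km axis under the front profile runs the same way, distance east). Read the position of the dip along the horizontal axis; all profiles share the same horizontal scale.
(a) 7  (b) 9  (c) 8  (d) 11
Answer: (b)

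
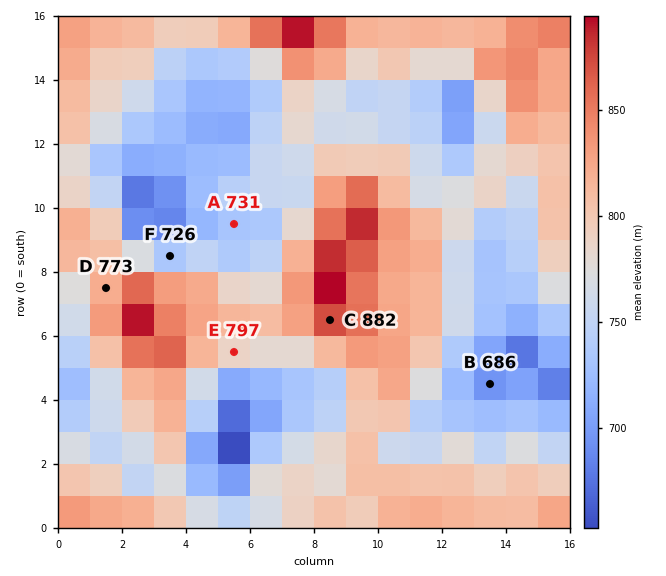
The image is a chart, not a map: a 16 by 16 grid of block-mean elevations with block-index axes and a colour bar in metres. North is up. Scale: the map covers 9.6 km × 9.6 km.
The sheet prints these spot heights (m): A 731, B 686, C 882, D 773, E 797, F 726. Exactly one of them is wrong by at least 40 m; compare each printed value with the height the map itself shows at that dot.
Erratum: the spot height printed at D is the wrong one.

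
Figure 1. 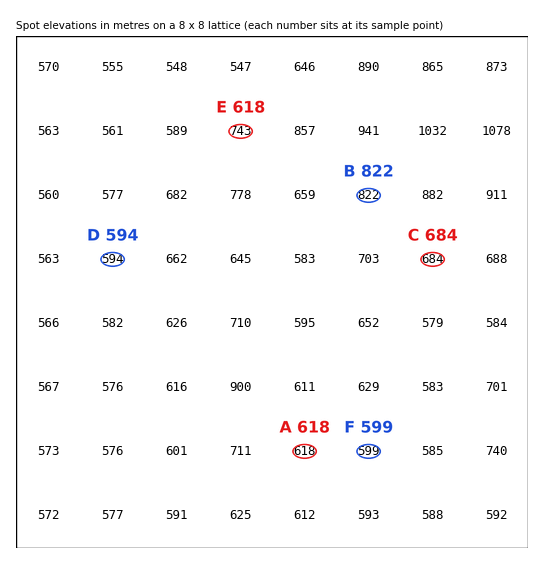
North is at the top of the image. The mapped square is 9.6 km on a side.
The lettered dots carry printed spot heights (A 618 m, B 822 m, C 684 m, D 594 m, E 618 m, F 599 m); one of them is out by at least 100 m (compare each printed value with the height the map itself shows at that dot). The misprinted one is E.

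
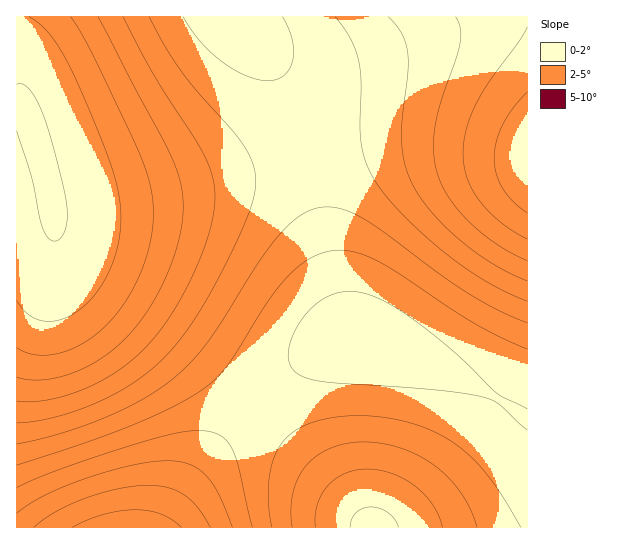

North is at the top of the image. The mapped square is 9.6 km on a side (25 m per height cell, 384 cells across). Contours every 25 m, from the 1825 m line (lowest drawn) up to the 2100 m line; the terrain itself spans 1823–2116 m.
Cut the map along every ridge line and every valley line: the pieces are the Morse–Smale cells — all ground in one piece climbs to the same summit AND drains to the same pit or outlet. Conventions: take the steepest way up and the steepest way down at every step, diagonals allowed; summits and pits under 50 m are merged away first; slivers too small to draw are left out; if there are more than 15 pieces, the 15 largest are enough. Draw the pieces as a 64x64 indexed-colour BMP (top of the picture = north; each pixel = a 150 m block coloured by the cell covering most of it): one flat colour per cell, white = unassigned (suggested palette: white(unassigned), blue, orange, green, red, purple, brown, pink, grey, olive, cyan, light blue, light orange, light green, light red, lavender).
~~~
<image width="64" height="64" href="data:image/bmp;base64,Qk12CAAAAAAAAHYAAAAoAAAAQAAAAEAAAAABAAQAAAAAAAAIAAATCwAAEwsAABAAAAAAAAAA////ALR3HwAOf/8ALKAsACgn1gC9Z5QAS1aMAMJ34wB/f38AIr28AM++FwDox64AeLv/AIrfmACWmP8A1bDFABERERERERERERMzMzMzMzMzMzMzMzMzMzMzMzMzMzMzEREREREREREREzMzMzMzMzMzMzMzMzMzMzMzMzMzMzMRERERERERERERMzMzMzMzMzMzMzMzMzMzMzMzMzMzMxEREREREREREREzMzMzMzMzMzMzMzMzMzMzMzMzMzMzERERERERERERERMzMzMzMzMzMzMzMzMzMzMzMzMzMzMRERERERERERERETMzMzMzMzMzMzMzMzMzMzMzMzMzMxERERERERERERERMzMzMzMzMzMzMzMzMzMzMzMzMzMzERERERERERERERETMzMzMzMzMzMzMzMzMzMzMzMzMzMREREREREREREREREzMzMzMzMzMzMzMzMzMzMzMzMzMxERERERERERERERERMzMzMzMzMzMzMzMzMzMzMzMzMzEREREREREREREREREzMzMzMzMzMzMzMzMzMzMzMzMzMRERERERERERERERERMzMzMzMzMzMzMzMzMzMzMzMzMxERERERERERERERERETMzMzMzMzMzMzMzMzMzMzMzMzEREREREREREREREREREzMzMzMzMzMzMzMzMzMzMzMzMRERERERERERERERERERMzMzMzMzMzMzMzMzMzMzMzMhERERERERERERERERERETMzMzMzMzMzMzMzMzMzMzIiEREREREREREREREREREREzMzMzMzMzMzMzMzMzMzIiIRERERERERERERERERERERMzMzMzMzMzMzMzMzMyIiIhERERERERERERERERERERETMzMzMzMzMzMzMzMiIiIiEREREREREREREREREREREREzMzMzMzMzMzMzIiIiIiIRERERERERERERERERERERERMzMzMzMzMzMyIiIiIiIhERERERERERERERERERERERERMzMzMzMzIiIiIiIiIiERERERERERERERERERERERERERMzMzMiIiIiIiIiIiIREREREREREREREREREREREREREREiIiIiIiIiIiIiIhERERERERERERERERERERERERERESIiIiIiIiIiIiIiERERERERERERERERERERERERERESIiIiIiIiIiIiIiIRERERERERERERERERERERERERERIiIiIiIiIiIiIiIhEREREREREREREREREREREREREREiIiIiIiIiIiIiIiEREREREREREREREREREREREREREiIiIiIiIiIiIiIiIRERERERERERERERERERERERERESIiIiIiIiIiIiIiIhERERERERERERERERERERERERERIiIiIiIiIiIiIiIiEREREREREREREREREREREREREREiIiIiIiIiIiIiIiIREREREREREREREREREREREREREiIiIiIiIiIiIiIiIhERERERERERERERERERERERERESIiIiIiIiIiIiIiIiERERERERERERERERERERERERERIiIiIiIiIiIiIiIiIREREREREREREREREREREREREREiIiIiIiIiIiIiIiIhERERERERERERERERERERERERESIiIiIiIiIiIiIiIiERERERERERERERERERERERERESIiIiIiIiIiIiIiIiIRERERERERERERERERERERERERIiIiIiIiIiIiIiIiIhEREREREREREREREREREREREREiIiIiIiIiIiIiIiIiERERERERERERERERERERERERESIiIiIiIiIiIiIiIiIRERERERERERERERERERERERERIiIiIiIiIiIiIiIiIhERERERERERERERERERERERERIiIiIiIiIiIiIiIiIiEREREREREREREREREREREREREiIiIiIiIiIiIiIiIiIRERERERERERERERERERERERESIiIiIiIiIiIiIiIiIhERERERERERERERERERERERERIiIiIiIiIiIiIiIiIiEREREREREREREREREREREREREiIiIiIiIiIiIiIiIiIREREREREREREREREREREREREiIiIiIiIiIiIiIiIiIhERERERERERERERERERERERESIiIiIiIiIiIiIiIiIiERERERERERERERERERERERERIiIiIiIiIiIiIiIiIiIRERERERERERERERERERERERIiIiIiIiIiIiIiIiIiIhEREREREREREREREREREREREiIiIiIiIiIiIiIiIiIiERERERERERERERERERERERESIiIiIiIiIiIiIiIiIiIRERERERERERERERERERERESIiIiIiIiIiIiIiIiIiIhERERERERERERERERERERERIiIiIiIiIiIiIiIiIiIiEREREREREREREREREREREREiIiIiIiIiIiIiIiIiIiIREREREREREREREREREREREiIiIiIiIiIiIiIiIiIiIhEREREREREREREREREREREiIiIiIiIiIiIiIiIiIiIiERERERERERERERERERERESIiIiIiIiIiIiIiIiIiIiIRERERERERERERERERERESIiIiIiIiIiIiIiIiIiIiIhERERERERERERERERERESIiIiIiIiIiIiIiIiIiIiIiERERERERERERERERERESIiIiIiIiIiIiIiIiIiIiIiIRERERERERERERERERESIiIiIiIiIiIiIiIiIiIiIiIhERERERERERERERERESIiIiIiIiIiIiIiIiIiIiIiIi"/>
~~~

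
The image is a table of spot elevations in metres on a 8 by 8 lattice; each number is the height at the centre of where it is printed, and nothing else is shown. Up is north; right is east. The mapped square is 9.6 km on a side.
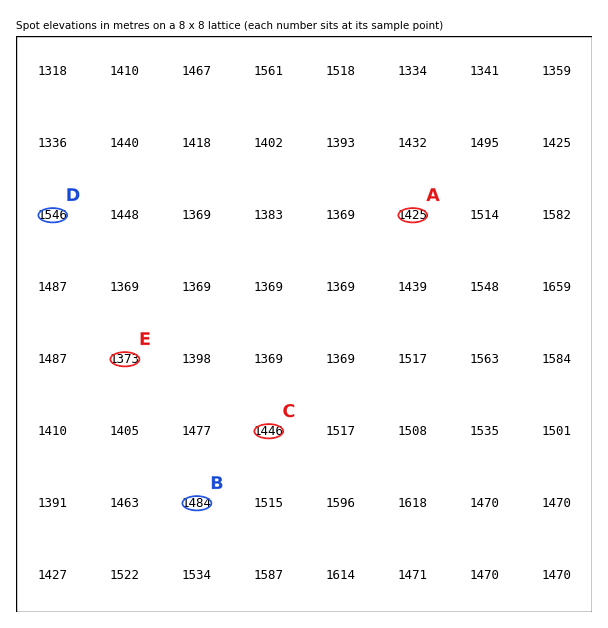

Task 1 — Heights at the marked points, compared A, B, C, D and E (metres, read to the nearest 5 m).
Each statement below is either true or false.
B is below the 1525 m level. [true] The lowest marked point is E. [true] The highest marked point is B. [false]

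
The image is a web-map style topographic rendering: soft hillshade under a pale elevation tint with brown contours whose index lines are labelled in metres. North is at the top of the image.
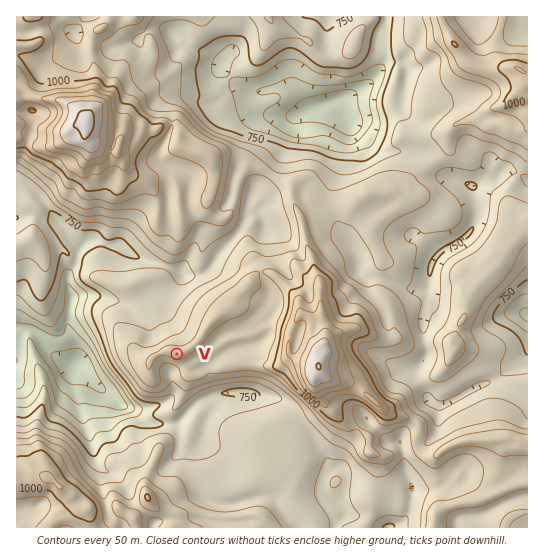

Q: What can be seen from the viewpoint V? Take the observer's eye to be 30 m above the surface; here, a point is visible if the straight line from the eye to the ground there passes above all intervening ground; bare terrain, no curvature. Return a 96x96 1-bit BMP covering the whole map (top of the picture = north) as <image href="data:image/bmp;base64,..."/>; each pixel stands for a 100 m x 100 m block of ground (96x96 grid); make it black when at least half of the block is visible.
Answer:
<image width="96" height="96" href="data:image/bmp;base64,Qk2+BAAAAAAAAD4AAAAoAAAAYAAAAGAAAAABAAEAAAAAAIAEAAATCwAAEwsAAAIAAAAAAAAA////AAAAAAAAAYAP//z/z8A+AAAAAYAH8AH/38A+AAAAA4YH/////+A+AAAAA54f////g+AfAAAAD74/+D/+A+AfwAAAD/x/4AJ8B+AOAAAAP/3//8B4B/AAAAAA//////D4B/AAAAAB///////4D/AAAAAH///////4D/AAAAAP/4/////8B+AAAAA//x/////8B8AAAABn///////+A8AAAADv///////+E8AAAAD/+f/////+N+AAAAD/8P/////+f8AAAAD/4B/////+/8AAAAD/wA///////AAAAAD/gAf/////8AAAAAD8AAD/////8AAAAADYAABh////4AAAAAAIAAA84///4AAAAAAAAAAeAP//wAAAAAAAAAAOAB//gAAAAAAAAAAHAAD/AAAAAAAAAAAHAAB/AAAAAAAAAAA+AAD/AAAAAAAAAAB/AAH/AAAAAAAAAAB/+AP/AAAAAAAAAAD//4//AAAAAAAAAAD/////gAAAAAAAAAB/////AAAAAAAAAAB////nAAAAAAAAAA8P///nAAAAAAAAAA8H5//jgAAAAAAAAA8H4//jwAAAAAAAAB8H8f/zwAAAAAAAAB//+f/zQAAAAAAAAD/////zAAAAAAAAAD/////4AAAAAAAMAD//+ef4AAAAAAAeAB///MP4AAAAAAAeAD///gH4AAAAAAAfAH//48D4AAAAAAAPAf/+ACBwgAAAAACPD//+ADhhgAAAAADPj8P8ADDHgAAAAADPgAB+AACPgAAAAAD/gAAH8AAJAAAAAAD/gAAP8AAJAAAAAAD/gAA/+AAAAAAAAAD/wAB//AAAAAAAAAD/wAH//mAAAAAAAAD/wAP//0AAAAAAAAA/wE///+AAAAAAAAAf/////+AAAAAAAAAf//////AAAAAAAAAf//////AAAAAAAAAf/////JAAAAAAAAB////+eBAIAAAAAAD////+/AwQAAAAAAD////+/A/wAAAAAAD8///+7g/wAAAAAAD8f//+zg/wAAAAAAD8f9/8jg/wAAAAAAD8f9+4jg/AAAAAAAD///4A3g8AAAAAAAD///wA/g4AAAAAAAD/j/wB/AAAAAAAAAD///YP+AAAAAAAAAD//9cP4AAAAAAAAADB/9/HAAAAAAAAAADAf8/wAAAAAAAAAACAR8/wAAAAAAAAAACAJ8z4AAAAAAAAAACAA8QIAAAAAAAAIAAAA8AAAAAAAAAAHAAAAcAAAAAAAAAABkAAAcAAAAAAAAAAAf8AAIAAAAAAAAAAAf8AAAAAAAAAAAAAAHsAAAAAAAAAAAAAAPsAAAAAAAAAAAAAAf8AAAAAAAAAAAAAA/8AAAAAAAAAAAAAD/8AAAAAAAAAAAAAP/4AAAAAAAAAAAAAfnwAAAAAAAAAPwAM+AAAAAAAAAAA/4Af8AAAAAAAAAABn4A/8AAAAAAAAAADHwB/4AAAAAAAAAAGHwD/wAAAAAAAAAHwDwD/gAAAAAAAAAHAAAD/gAAAAAAAAAGAAAD/AAAAAAAAAAEAAAH/AAA="/>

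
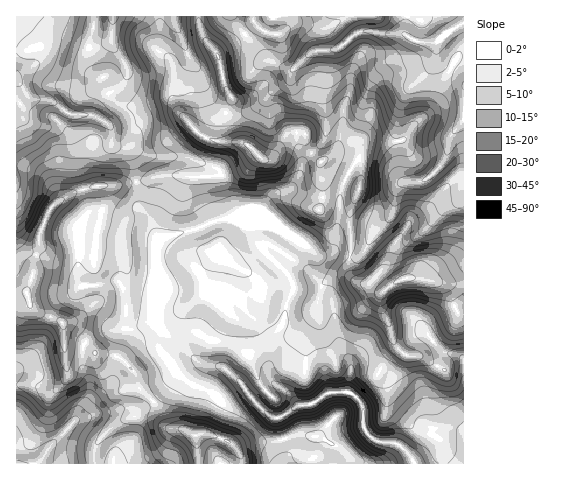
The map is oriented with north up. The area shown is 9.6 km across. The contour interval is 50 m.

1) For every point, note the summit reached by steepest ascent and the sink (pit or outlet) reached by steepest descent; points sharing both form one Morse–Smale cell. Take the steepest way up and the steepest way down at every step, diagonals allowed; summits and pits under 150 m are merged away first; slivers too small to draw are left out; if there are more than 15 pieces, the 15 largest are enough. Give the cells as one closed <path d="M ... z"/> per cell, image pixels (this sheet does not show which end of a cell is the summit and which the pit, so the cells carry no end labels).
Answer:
<path d="M304 133l-17 1-15 23-8 3-6-4-14 12-15 6-26 3-44-1-23 6 2 22 12 16 8 17-2 22 9 24 0 8-8 15-1 10 4 10-14-2-20 6-5 7-5 19 18 15 6 18 13 12 12-11 11-15 16-13 4-1 27 6 19 17 9 13 18 18 8 3 9 30-2 16 129 0 1-3-5-7-7-8-7-3-19-2-10-9-2-5-2-21-9-12-5-2-20 1-17 11-11 2-16-17-7-3-9-12 4-32 2-7 9-13 3-15 8-17-3-11-7-9 0-4 16-23 4 1 15 11 22-1 8 2 2-3-1-40 10-26 0-26-12-7-14 0-13 8-12-12z"/><path d="M463 16l-264 0 3 17 16 22 7 30 7 12-9 23 2 18 6 4 10 0 8 4 13 12 5 2 8-6 12-20 17-1 5 17 12 12 13-8 14 0 8 3 4 4 1 17-1 9-10 26 0 43 11-1 13-23 16-15 8-29 5-5 21-3 16-13 6-12 5-19 13-16z"/><path d="M301 242l-17 24 0 4 7 9 3 11-8 17-3 15-9 13-2 7 0 13-4 12 2 12 30 27 11-2 17-11 20-1 12 10 4 9 0 16 10 13 24 4 11 10 5 10 49 0 1-30-6-5-25-1-5-5-1-35 18-34 11 0 8 4 0-73-54-8-10 3-19 11-11-7-14-3-4-4-4-11 1-10-8-2-22 1z"/><path d="M197 16l-180 0-1 64 16 19 17 1 20 14 23 1 12 6 8 9 1 14 16 8 4 7 4 23 22-6 62 0 18-6 20-15-10-9-8-4-13-1-4-5-1-16 9-23-7-12-7-30-14-17z"/><path d="M136 182l-52 7-29 15-5 5-10 22-1 15-5 18 0 9-8 18 4 15 3 3 27 11 7 10 11 6 18 17 20 4 5-20 5-7 20-6 12 1-2-9 1-10 8-15 0-8-9-24 2-22-8-17-12-16z"/><path d="M17 80l-1 211 10 1 8-19 0-9 5-18 1-15 10-22 10-9 17-9 24-6 32-2 3-4-3-20-4-7-16-8-1-14-8-9-12-6-23-1-20-14-17-1z"/><path d="M463 121l-12 15-5 19-6 12-16 13-21 3-5 5-8 29-16 15-13 23-11 2 0 15 6 9 14 3 11 7 19-11 10-3 43 7 11 0z"/><path d="M24 291l-8 1 0 171 20 1 56-62 17-16 4-7 0-15 2-8-19-3-18-17-11-6-7-10-27-11-3-3-2-12z"/><path d="M196 361l-16 10-26 31 10 21 5 5 13 1 14 6 2 28 85 1 3-16-9-30-8-3-18-18-9-13-15-14-7-4-14-1z"/><path d="M153 401l-15 8-20 0-42 11-39 43 160 1-1-29-14-6-13-1-5-5z"/><path d="M451 353l-9 4-13 24-2 7 0 30 2 7 4 3 19 0 6 1 5 5 1-74z"/><path d="M118 357l-3 0-2 7-1 19-20 19-15 18 41-11 20 0 15-7-13-13-6-18z"/>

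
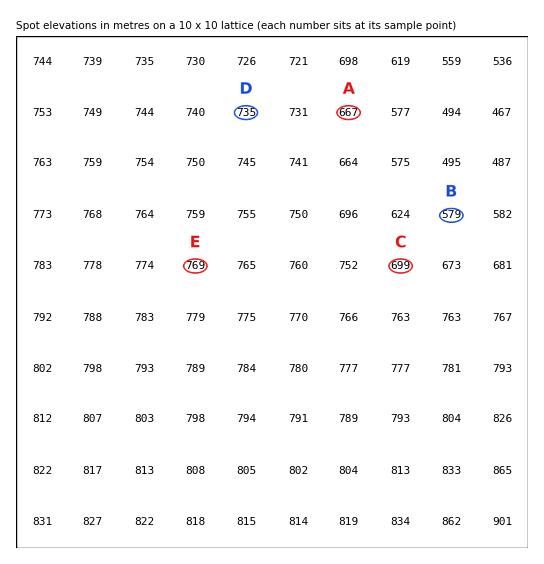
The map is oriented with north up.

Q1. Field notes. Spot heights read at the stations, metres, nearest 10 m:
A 670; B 580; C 700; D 740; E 770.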